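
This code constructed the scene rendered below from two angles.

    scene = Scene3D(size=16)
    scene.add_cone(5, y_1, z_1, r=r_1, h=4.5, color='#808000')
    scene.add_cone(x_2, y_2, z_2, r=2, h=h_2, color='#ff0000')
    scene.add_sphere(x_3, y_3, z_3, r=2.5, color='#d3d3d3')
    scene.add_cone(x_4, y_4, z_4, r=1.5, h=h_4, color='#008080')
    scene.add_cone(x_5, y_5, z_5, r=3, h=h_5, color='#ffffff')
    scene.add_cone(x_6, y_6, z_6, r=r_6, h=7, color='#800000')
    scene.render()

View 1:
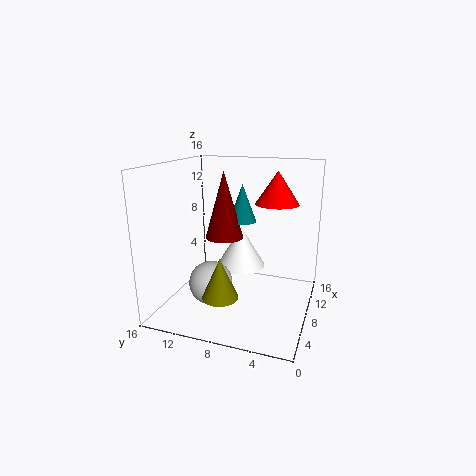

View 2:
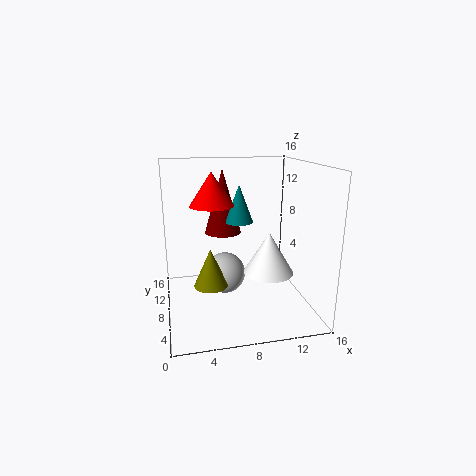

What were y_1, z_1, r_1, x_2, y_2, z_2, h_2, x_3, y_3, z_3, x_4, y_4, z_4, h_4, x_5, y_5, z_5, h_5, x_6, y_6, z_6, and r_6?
y_1 = 9, z_1 = 2, r_1 = 2, x_2 = 4.5, y_2 = 3, z_2 = 13, h_2 = 3, x_3 = 7, y_3 = 11, z_3 = 2.5, x_4 = 8, y_4 = 7.5, z_4 = 10, h_4 = 4, x_5 = 12, y_5 = 9, z_5 = 3, h_5 = 5, x_6 = 6.5, y_6 = 9, z_6 = 8.5, r_6 = 2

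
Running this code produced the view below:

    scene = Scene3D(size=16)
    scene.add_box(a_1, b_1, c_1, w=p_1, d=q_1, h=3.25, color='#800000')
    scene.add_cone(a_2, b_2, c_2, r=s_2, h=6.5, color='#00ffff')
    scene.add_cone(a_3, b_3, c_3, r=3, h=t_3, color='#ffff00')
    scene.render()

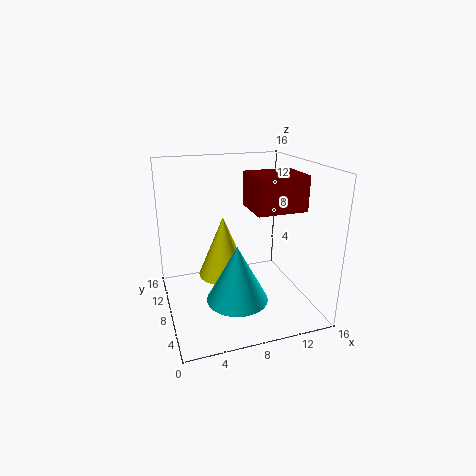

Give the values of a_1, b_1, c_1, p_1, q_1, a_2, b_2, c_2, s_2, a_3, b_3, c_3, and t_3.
a_1 = 7.5, b_1 = 1, c_1 = 12.75, p_1 = 4.75, q_1 = 4, a_2 = 7.5, b_2 = 6.75, c_2 = 1, s_2 = 3.5, a_3 = 7, b_3 = 10.5, c_3 = 2.5, t_3 = 7.25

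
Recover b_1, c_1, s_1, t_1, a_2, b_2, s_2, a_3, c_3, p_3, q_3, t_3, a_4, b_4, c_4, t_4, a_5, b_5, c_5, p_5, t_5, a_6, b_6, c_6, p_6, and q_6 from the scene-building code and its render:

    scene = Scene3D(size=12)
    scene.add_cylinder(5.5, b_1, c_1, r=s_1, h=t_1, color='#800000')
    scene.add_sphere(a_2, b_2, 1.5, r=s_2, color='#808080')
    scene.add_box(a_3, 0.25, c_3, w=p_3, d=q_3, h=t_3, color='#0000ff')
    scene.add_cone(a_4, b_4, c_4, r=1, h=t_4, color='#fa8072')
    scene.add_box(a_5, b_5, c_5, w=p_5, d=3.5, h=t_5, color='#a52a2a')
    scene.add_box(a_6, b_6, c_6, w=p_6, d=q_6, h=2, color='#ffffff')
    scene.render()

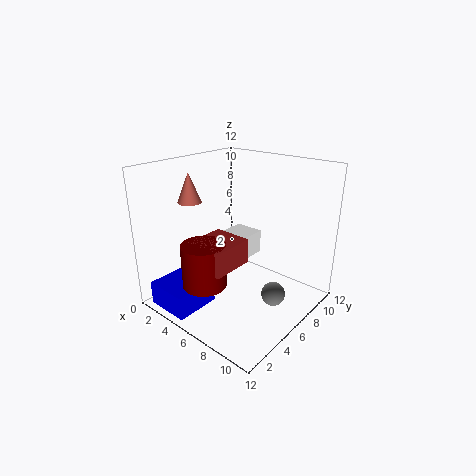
b_1 = 2.5, c_1 = 3, s_1 = 1.75, t_1 = 3.5, a_2 = 9.25, b_2 = 6.75, s_2 = 1, a_3 = 1.25, c_3 = 0.5, p_3 = 3.75, q_3 = 3.75, t_3 = 2, a_4 = 2.25, b_4 = 4.25, c_4 = 8.75, t_4 = 2.5, a_5 = 4.25, b_5 = 2, c_5 = 4.5, p_5 = 3.25, t_5 = 2, a_6 = 4, b_6 = 5.25, c_6 = 4, p_6 = 2.5, q_6 = 3.25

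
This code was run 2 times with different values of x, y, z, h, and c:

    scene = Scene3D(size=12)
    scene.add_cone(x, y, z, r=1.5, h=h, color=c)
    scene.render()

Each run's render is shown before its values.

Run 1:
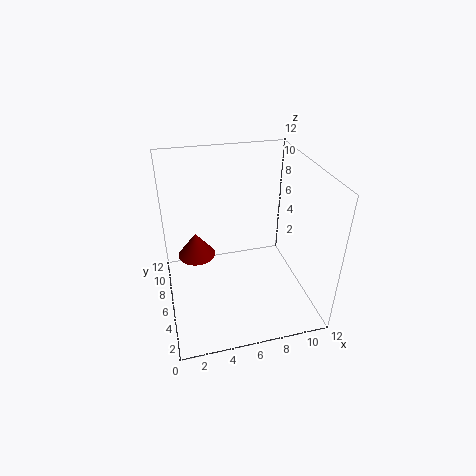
x = 2.5
y = 6
z = 5
h = 2
c = 'maroon'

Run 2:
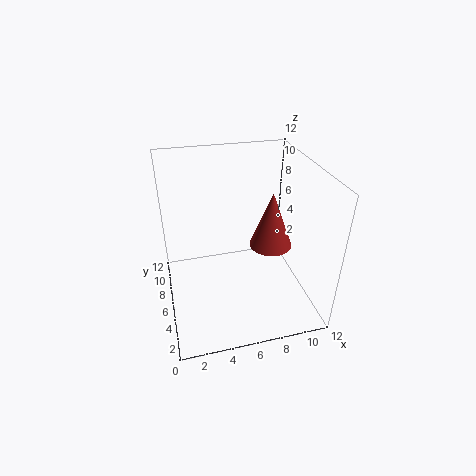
x = 7.5
y = 2.5
z = 7.5
h = 4
c = 'brown'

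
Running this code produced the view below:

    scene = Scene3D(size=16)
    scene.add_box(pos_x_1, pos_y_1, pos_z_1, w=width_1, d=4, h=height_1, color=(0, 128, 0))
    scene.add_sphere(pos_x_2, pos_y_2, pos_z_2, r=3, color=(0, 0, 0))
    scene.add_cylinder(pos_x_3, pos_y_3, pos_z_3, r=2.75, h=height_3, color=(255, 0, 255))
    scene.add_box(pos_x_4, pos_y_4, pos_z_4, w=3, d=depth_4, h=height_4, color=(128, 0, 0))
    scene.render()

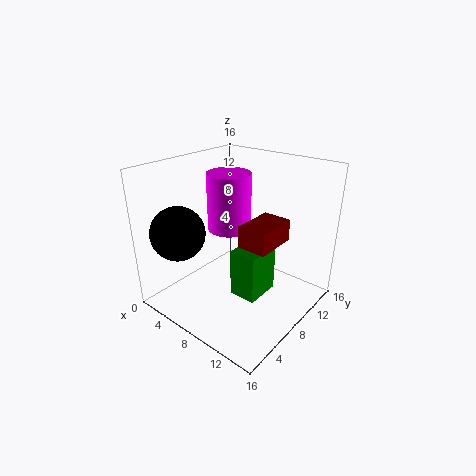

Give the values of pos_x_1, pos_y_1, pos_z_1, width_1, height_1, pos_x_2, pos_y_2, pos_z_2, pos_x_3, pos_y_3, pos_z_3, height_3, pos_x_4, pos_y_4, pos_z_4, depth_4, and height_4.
pos_x_1 = 9; pos_y_1 = 5.5; pos_z_1 = 2.5; width_1 = 3; height_1 = 5.25; pos_x_2 = 3.25; pos_y_2 = 3.5; pos_z_2 = 8.75; pos_x_3 = 3.5; pos_y_3 = 11.75; pos_z_3 = 6.5; height_3 = 7.25; pos_x_4 = 10.5; pos_y_4 = 5; pos_z_4 = 9; depth_4 = 4.5; height_4 = 2.25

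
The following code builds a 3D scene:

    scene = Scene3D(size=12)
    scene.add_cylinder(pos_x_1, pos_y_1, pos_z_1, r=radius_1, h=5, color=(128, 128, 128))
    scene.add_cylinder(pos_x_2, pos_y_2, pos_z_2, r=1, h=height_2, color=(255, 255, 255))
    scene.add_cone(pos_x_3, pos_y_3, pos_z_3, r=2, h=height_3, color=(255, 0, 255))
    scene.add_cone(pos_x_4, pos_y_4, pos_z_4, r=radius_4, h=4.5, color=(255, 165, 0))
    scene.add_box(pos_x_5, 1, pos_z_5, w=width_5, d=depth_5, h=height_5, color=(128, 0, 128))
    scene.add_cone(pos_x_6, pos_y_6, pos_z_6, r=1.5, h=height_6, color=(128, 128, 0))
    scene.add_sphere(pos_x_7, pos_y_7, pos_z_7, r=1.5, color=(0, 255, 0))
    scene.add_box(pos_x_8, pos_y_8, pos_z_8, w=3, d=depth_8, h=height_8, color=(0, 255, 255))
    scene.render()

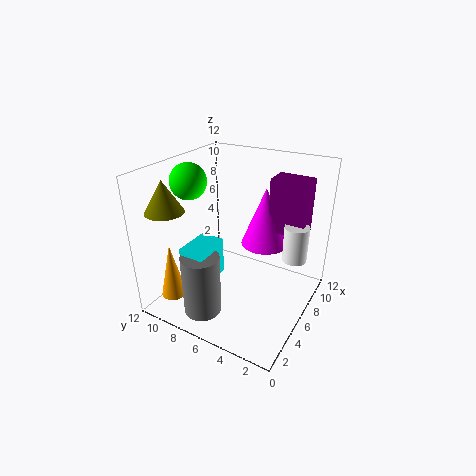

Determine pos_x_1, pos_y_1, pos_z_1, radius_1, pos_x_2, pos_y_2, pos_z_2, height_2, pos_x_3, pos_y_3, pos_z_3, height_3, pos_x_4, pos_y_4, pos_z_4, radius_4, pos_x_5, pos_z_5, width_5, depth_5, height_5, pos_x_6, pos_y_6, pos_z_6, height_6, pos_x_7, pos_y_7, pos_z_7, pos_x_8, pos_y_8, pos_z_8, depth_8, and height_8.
pos_x_1 = 2; pos_y_1 = 7; pos_z_1 = 1; radius_1 = 1.5; pos_x_2 = 7.5; pos_y_2 = 1.5; pos_z_2 = 4.5; height_2 = 3; pos_x_3 = 8; pos_y_3 = 4.5; pos_z_3 = 5; height_3 = 5; pos_x_4 = 1.5; pos_y_4 = 9.5; pos_z_4 = 2; radius_4 = 1; pos_x_5 = 7.5; pos_z_5 = 6.5; width_5 = 2; depth_5 = 3; height_5 = 4.5; pos_x_6 = 2; pos_y_6 = 10; pos_z_6 = 9; height_6 = 2.5; pos_x_7 = 5; pos_y_7 = 10; pos_z_7 = 10.5; pos_x_8 = 1.5; pos_y_8 = 6.5; pos_z_8 = 3.5; depth_8 = 2; height_8 = 3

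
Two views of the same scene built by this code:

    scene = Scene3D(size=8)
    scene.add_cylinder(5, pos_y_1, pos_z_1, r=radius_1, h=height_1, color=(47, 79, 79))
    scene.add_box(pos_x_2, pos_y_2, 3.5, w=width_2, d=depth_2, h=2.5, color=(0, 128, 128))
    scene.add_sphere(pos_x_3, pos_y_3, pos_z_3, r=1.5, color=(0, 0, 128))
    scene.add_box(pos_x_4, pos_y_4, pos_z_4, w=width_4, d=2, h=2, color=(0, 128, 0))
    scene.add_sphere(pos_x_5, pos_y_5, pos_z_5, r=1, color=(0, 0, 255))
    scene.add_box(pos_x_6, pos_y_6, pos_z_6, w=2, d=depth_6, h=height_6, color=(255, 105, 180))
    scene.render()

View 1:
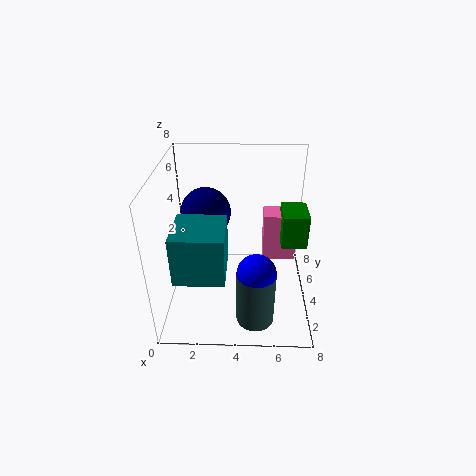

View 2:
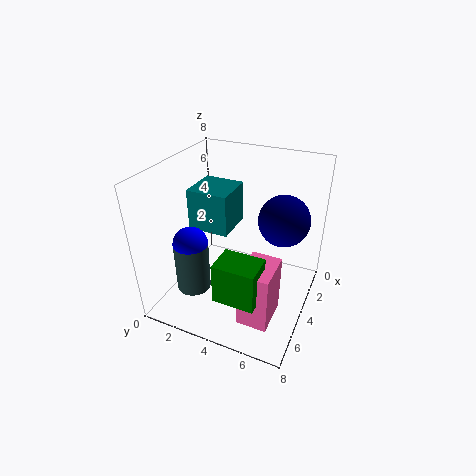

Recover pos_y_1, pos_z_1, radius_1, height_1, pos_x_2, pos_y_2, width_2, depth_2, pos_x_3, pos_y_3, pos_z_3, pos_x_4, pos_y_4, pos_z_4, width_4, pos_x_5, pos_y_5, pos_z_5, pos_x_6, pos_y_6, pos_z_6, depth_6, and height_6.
pos_y_1 = 1.5, pos_z_1 = 0.5, radius_1 = 1, height_1 = 3, pos_x_2 = 1, pos_y_2 = 0.5, width_2 = 2.5, depth_2 = 2.5, pos_x_3 = 2, pos_y_3 = 6, pos_z_3 = 4.5, pos_x_4 = 6.5, pos_y_4 = 4.5, pos_z_4 = 3, width_4 = 1.5, pos_x_5 = 5, pos_y_5 = 1.5, pos_z_5 = 3.5, pos_x_6 = 5.5, pos_y_6 = 5.5, pos_z_6 = 1.5, depth_6 = 1.5, height_6 = 3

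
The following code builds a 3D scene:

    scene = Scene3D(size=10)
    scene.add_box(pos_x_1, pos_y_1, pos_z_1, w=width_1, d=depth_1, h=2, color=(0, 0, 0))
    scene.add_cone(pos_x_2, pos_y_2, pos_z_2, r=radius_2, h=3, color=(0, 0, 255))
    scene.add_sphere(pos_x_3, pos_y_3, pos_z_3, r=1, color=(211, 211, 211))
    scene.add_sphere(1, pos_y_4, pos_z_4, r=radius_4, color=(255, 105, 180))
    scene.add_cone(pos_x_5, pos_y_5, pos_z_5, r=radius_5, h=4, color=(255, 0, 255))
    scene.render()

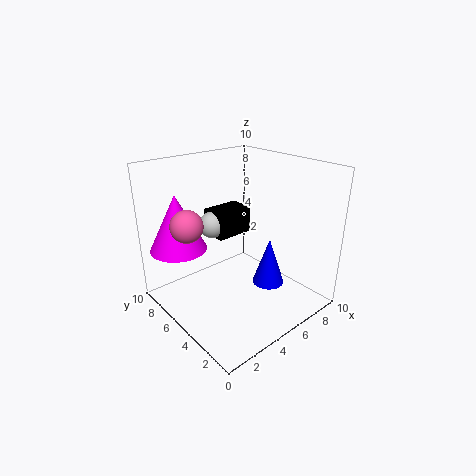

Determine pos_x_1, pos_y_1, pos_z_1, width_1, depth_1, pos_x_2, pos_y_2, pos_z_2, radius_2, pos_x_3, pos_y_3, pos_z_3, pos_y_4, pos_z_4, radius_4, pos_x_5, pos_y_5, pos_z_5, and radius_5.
pos_x_1 = 5, pos_y_1 = 7, pos_z_1 = 4, width_1 = 3, depth_1 = 2, pos_x_2 = 5, pos_y_2 = 2, pos_z_2 = 3, radius_2 = 1, pos_x_3 = 5, pos_y_3 = 8, pos_z_3 = 5, pos_y_4 = 5, pos_z_4 = 7, radius_4 = 1, pos_x_5 = 2, pos_y_5 = 8, pos_z_5 = 4, radius_5 = 2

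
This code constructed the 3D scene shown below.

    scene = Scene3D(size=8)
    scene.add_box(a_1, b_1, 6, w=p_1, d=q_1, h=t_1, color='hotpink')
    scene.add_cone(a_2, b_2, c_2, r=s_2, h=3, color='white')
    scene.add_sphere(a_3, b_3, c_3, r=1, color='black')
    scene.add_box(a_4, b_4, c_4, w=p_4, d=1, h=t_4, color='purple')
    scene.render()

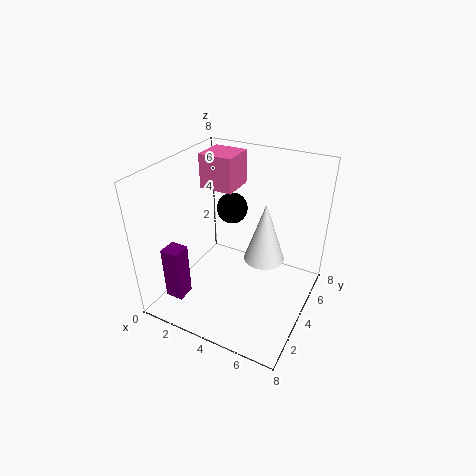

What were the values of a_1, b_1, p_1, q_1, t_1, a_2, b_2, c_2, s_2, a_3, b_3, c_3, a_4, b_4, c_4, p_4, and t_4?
a_1 = 1; b_1 = 5; p_1 = 2; q_1 = 2; t_1 = 2; a_2 = 6; b_2 = 3; c_2 = 4; s_2 = 1; a_3 = 2; b_3 = 7; c_3 = 4; a_4 = 1; b_4 = 1; c_4 = 1; p_4 = 1; t_4 = 3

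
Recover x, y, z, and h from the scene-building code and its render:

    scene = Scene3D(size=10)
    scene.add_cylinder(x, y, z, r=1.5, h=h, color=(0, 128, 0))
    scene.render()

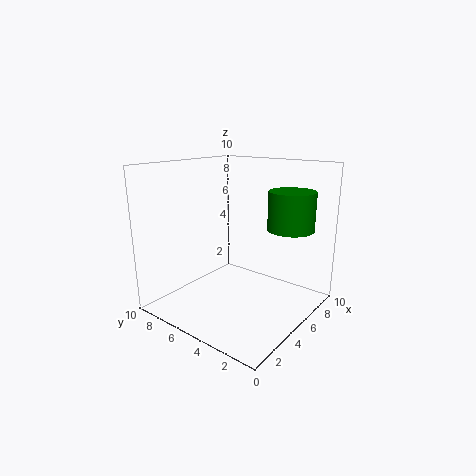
x = 6; y = 1.5; z = 6; h = 2.5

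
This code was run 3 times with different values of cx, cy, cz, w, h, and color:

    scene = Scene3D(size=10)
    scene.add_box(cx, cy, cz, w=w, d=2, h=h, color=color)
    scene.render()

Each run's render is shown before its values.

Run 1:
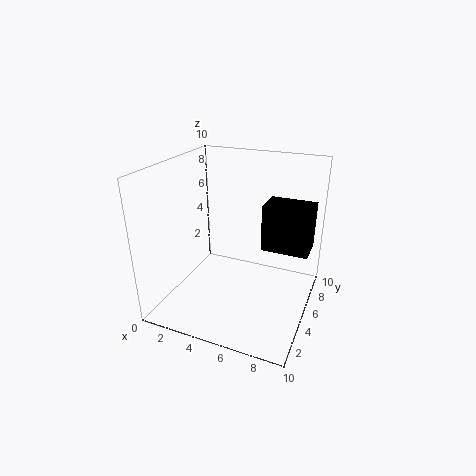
cx = 7, cy = 4, cz = 5, w = 3, h = 3, color = 'black'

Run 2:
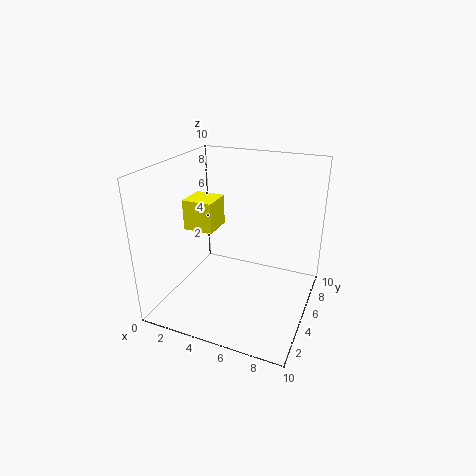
cx = 2, cy = 3, cz = 6, w = 2, h = 2, color = 'yellow'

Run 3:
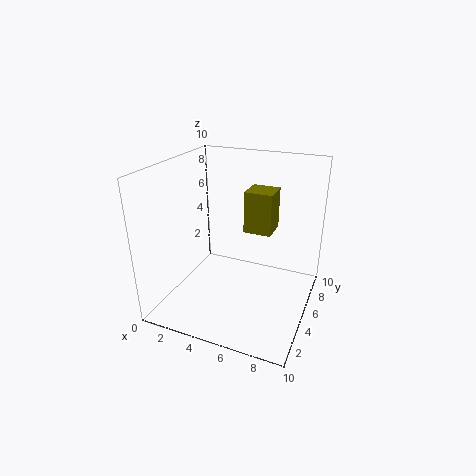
cx = 5, cy = 6, cz = 5, w = 2, h = 3, color = 'olive'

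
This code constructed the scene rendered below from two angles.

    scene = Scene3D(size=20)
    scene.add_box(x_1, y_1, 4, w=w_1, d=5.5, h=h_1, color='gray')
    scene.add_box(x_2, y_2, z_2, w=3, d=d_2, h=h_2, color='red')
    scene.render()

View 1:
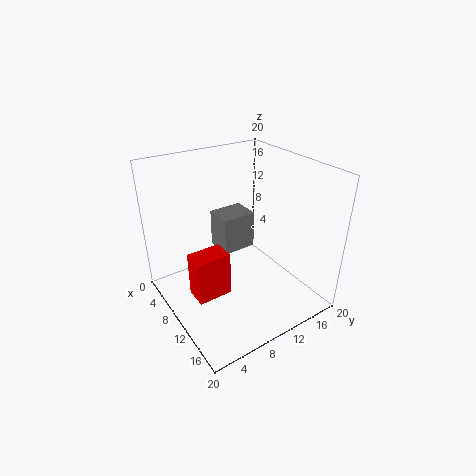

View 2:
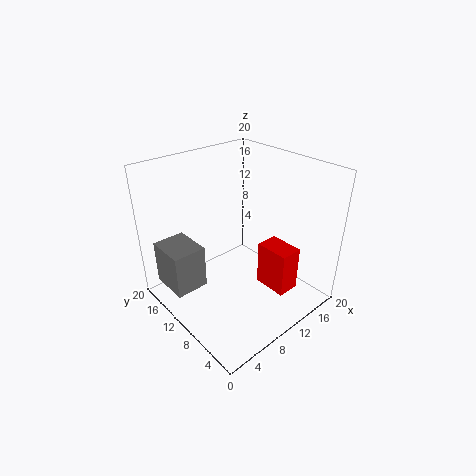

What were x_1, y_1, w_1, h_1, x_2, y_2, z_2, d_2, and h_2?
x_1 = 0.5, y_1 = 11, w_1 = 4.5, h_1 = 6, x_2 = 10.5, y_2 = 2, z_2 = 4.5, d_2 = 4.5, h_2 = 6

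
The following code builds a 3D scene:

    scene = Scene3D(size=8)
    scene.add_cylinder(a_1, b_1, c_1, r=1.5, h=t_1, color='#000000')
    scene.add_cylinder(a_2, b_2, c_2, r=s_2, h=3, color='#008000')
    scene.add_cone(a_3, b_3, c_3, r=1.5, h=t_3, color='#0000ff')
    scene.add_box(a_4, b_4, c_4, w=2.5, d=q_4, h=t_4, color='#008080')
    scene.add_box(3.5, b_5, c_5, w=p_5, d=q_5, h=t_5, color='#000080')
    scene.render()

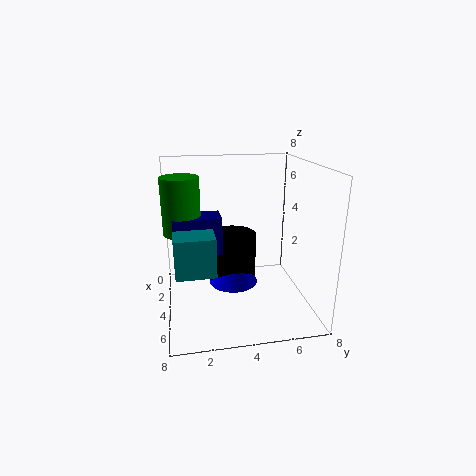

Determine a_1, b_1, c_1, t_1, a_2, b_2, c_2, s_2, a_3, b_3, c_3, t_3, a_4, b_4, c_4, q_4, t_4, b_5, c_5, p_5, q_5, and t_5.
a_1 = 2
b_1 = 4
c_1 = 0.5
t_1 = 3
a_2 = 4
b_2 = 1
c_2 = 4.5
s_2 = 1
a_3 = 2.5
b_3 = 4
c_3 = 0.5
t_3 = 3
a_4 = 4
b_4 = 0.5
c_4 = 3
q_4 = 2
t_4 = 2
b_5 = 0.5
c_5 = 3.5
p_5 = 1.5
q_5 = 2.5
t_5 = 2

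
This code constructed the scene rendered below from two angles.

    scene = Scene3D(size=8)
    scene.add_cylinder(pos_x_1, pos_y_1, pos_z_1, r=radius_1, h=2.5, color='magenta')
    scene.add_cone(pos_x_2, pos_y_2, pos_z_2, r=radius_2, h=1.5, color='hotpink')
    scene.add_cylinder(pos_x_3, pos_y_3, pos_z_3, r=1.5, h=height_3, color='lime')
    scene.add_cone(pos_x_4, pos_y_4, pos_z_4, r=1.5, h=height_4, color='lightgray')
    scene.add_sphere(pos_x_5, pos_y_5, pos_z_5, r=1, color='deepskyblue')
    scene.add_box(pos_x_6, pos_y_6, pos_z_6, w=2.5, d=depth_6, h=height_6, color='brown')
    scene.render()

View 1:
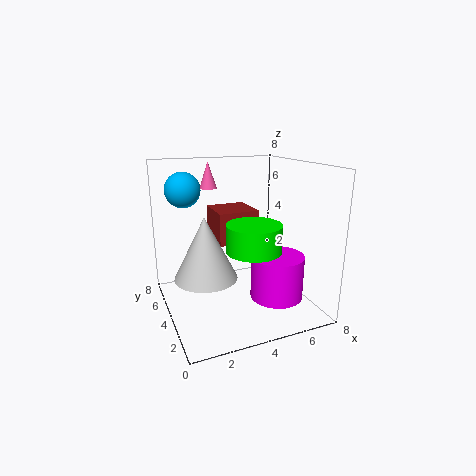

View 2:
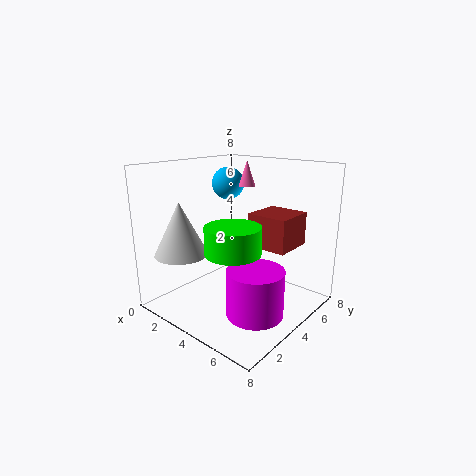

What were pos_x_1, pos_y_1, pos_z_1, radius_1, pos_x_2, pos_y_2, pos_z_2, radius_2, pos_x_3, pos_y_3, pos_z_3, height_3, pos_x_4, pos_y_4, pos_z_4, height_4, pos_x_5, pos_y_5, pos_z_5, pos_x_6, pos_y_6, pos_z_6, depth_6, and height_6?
pos_x_1 = 6, pos_y_1 = 3, pos_z_1 = 0.5, radius_1 = 1.5, pos_x_2 = 3, pos_y_2 = 6, pos_z_2 = 6.5, radius_2 = 0.5, pos_x_3 = 4.5, pos_y_3 = 3, pos_z_3 = 3.5, height_3 = 1.5, pos_x_4 = 1.5, pos_y_4 = 2, pos_z_4 = 3, height_4 = 3, pos_x_5 = 1.5, pos_y_5 = 6, pos_z_5 = 6.5, pos_x_6 = 3.5, pos_y_6 = 5.5, pos_z_6 = 3, depth_6 = 2.5, height_6 = 2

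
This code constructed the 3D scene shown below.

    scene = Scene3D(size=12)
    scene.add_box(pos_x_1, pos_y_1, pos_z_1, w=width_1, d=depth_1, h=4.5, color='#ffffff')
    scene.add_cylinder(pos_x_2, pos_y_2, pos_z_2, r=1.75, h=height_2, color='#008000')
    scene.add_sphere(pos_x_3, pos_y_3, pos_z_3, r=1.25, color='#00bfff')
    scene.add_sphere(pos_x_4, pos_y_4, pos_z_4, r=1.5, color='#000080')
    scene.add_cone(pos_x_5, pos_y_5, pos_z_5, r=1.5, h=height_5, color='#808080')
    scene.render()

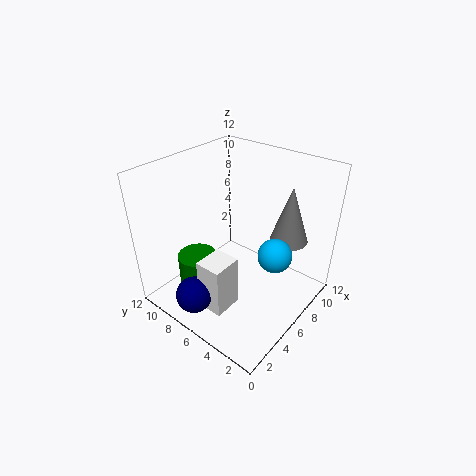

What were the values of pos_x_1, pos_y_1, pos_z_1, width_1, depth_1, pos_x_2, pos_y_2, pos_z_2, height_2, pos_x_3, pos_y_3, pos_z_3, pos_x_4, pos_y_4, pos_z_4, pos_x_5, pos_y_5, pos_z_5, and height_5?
pos_x_1 = 2.25, pos_y_1 = 5, pos_z_1 = 0.5, width_1 = 2.5, depth_1 = 2.25, pos_x_2 = 4.5, pos_y_2 = 9.5, pos_z_2 = 0.75, height_2 = 2.75, pos_x_3 = 5, pos_y_3 = 1.75, pos_z_3 = 6.75, pos_x_4 = 1.75, pos_y_4 = 7.25, pos_z_4 = 2, pos_x_5 = 7.75, pos_y_5 = 2.25, pos_z_5 = 6.5, height_5 = 4.5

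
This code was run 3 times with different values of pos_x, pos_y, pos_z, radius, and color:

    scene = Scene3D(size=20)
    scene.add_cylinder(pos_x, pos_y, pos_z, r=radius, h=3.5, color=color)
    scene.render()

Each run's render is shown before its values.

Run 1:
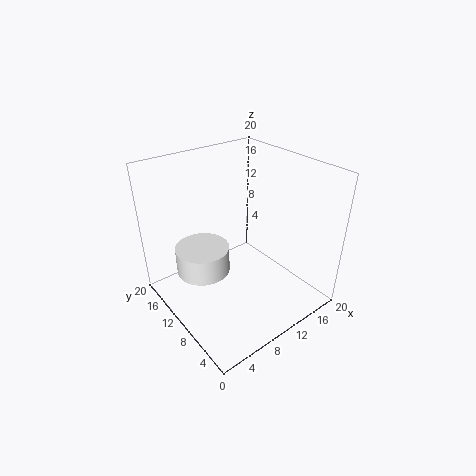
pos_x = 4.5
pos_y = 10.5
pos_z = 7
radius = 3.5
color = 'white'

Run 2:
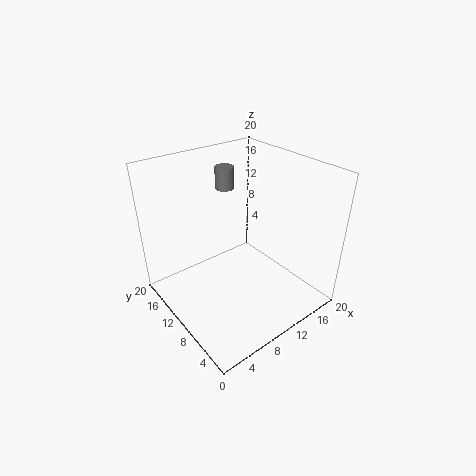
pos_x = 14
pos_y = 18.5
pos_z = 13.5
radius = 1.5
color = 'gray'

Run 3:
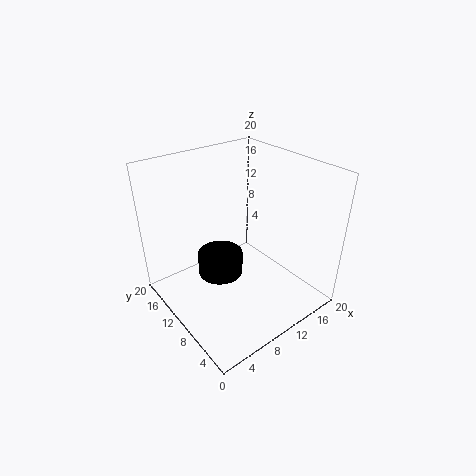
pos_x = 10
pos_y = 14.5
pos_z = 1.5
radius = 3.5
color = 'black'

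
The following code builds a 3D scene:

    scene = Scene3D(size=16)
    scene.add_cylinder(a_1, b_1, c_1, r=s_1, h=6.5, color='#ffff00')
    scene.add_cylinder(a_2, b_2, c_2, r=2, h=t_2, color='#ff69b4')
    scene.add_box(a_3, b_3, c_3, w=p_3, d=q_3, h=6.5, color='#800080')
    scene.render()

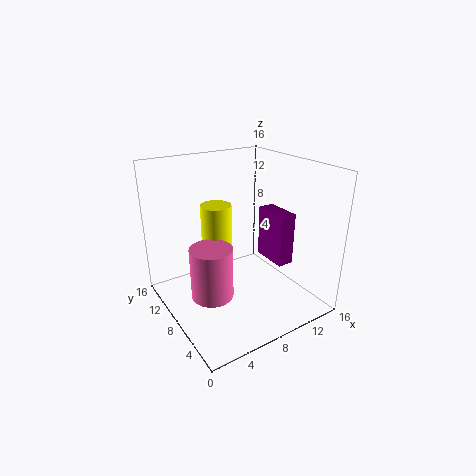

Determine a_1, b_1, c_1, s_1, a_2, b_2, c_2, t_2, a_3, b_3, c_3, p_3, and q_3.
a_1 = 4.5; b_1 = 6.5; c_1 = 6.5; s_1 = 1.5; a_2 = 2.5; b_2 = 4; c_2 = 5; t_2 = 5; a_3 = 13.5; b_3 = 7; c_3 = 3; p_3 = 2; q_3 = 4.5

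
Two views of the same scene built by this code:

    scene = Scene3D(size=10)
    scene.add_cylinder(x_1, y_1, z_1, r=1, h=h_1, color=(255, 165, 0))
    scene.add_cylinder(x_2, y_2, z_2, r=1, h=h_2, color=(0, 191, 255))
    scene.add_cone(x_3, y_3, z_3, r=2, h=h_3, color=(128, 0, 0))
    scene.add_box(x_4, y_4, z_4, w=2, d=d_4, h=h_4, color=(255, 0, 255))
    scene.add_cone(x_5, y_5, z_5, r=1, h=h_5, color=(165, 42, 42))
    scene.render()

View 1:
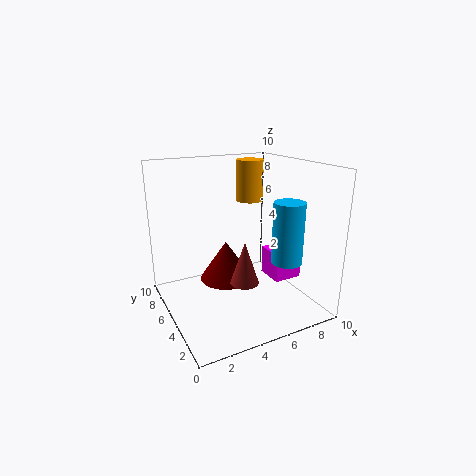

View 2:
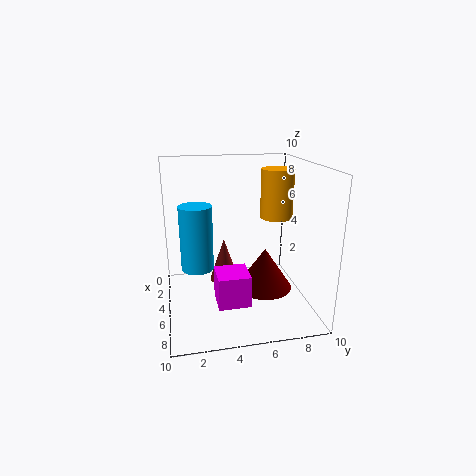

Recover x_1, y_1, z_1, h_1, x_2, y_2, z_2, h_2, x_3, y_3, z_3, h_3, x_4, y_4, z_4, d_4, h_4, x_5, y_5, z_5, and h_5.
x_1 = 7, y_1 = 7, z_1 = 7, h_1 = 3, x_2 = 7, y_2 = 2, z_2 = 4, h_2 = 4, x_3 = 5, y_3 = 7, z_3 = 1, h_3 = 3, x_4 = 7, y_4 = 3, z_4 = 2, d_4 = 2, h_4 = 2, x_5 = 5, y_5 = 4, z_5 = 2, h_5 = 3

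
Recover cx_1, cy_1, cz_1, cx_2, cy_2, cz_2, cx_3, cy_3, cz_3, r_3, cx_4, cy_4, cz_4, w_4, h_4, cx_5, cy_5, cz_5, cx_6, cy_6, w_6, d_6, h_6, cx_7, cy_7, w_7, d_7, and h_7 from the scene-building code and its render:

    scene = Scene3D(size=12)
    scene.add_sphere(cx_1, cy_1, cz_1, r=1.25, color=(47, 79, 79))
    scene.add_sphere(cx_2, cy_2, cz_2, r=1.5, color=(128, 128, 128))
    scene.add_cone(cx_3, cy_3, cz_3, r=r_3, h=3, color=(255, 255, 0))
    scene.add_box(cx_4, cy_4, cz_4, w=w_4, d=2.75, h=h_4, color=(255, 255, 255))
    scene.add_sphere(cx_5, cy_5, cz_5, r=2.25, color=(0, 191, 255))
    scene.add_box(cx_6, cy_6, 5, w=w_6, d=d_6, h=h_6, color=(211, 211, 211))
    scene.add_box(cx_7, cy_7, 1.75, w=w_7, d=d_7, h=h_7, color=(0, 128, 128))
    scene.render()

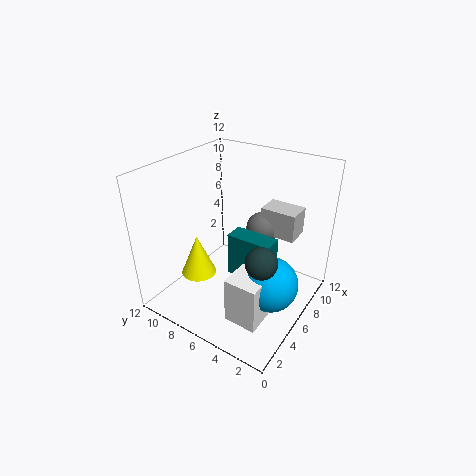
cx_1 = 4.25
cy_1 = 2.75
cz_1 = 5.75
cx_2 = 9.75
cy_2 = 5.75
cz_2 = 5.25
cx_3 = 1.5
cy_3 = 6.5
cz_3 = 5.25
r_3 = 1.25
cx_4 = 2.5
cy_4 = 2.25
cz_4 = 0.25
w_4 = 2.75
h_4 = 4
cx_5 = 5.5
cy_5 = 2.5
cz_5 = 3
cx_6 = 9.25
cy_6 = 2.5
w_6 = 2.25
d_6 = 3.25
h_6 = 2.5
cx_7 = 6.25
cy_7 = 3.25
w_7 = 1.75
d_7 = 4
h_7 = 4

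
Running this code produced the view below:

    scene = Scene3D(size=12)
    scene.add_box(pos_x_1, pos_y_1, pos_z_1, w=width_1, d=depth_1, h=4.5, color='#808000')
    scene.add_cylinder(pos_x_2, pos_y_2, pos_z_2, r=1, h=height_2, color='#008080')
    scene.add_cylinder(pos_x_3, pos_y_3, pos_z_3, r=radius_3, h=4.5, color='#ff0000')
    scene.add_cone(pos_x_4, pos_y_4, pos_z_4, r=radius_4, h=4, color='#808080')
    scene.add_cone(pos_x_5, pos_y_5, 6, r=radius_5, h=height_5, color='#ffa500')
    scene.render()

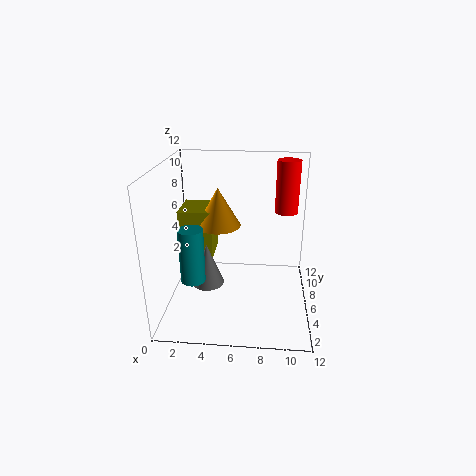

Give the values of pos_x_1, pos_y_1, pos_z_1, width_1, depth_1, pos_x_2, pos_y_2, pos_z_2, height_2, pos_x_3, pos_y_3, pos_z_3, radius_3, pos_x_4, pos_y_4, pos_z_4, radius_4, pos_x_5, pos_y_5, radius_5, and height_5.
pos_x_1 = 0.5
pos_y_1 = 7.5
pos_z_1 = 3
width_1 = 3
depth_1 = 3.5
pos_x_2 = 2.5
pos_y_2 = 4
pos_z_2 = 3
height_2 = 4.5
pos_x_3 = 10
pos_y_3 = 8.5
pos_z_3 = 7.5
radius_3 = 1
pos_x_4 = 3
pos_y_4 = 7.5
pos_z_4 = 0.5
radius_4 = 1.5
pos_x_5 = 4
pos_y_5 = 8.5
radius_5 = 2
height_5 = 3.5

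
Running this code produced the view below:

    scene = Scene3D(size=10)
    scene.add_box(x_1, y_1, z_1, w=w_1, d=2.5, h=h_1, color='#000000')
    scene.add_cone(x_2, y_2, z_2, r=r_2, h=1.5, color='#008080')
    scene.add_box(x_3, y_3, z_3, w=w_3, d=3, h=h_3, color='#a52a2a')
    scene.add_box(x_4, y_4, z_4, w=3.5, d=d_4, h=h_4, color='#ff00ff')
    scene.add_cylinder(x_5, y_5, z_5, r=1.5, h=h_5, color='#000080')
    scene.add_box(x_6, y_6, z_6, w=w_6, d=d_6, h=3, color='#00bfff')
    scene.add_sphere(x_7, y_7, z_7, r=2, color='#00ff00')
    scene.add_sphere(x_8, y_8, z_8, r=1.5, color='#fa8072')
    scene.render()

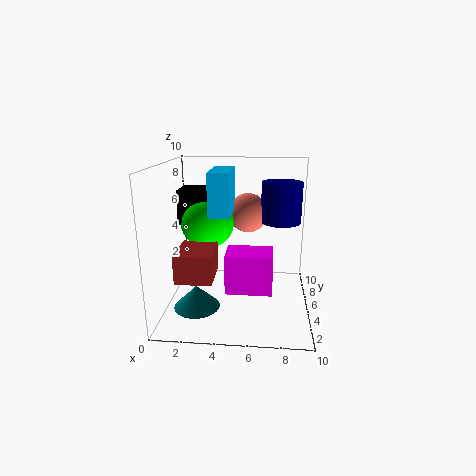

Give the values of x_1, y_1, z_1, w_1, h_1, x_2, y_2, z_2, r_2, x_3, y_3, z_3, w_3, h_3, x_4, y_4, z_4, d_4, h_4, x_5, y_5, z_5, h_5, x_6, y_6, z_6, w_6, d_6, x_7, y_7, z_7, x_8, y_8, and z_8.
x_1 = 0.5, y_1 = 6, z_1 = 5.5, w_1 = 3, h_1 = 2.5, x_2 = 2.5, y_2 = 2.5, z_2 = 1, r_2 = 1.5, x_3 = 1, y_3 = 2.5, z_3 = 2.5, w_3 = 2.5, h_3 = 2, x_4 = 4, y_4 = 5, z_4 = 0.5, d_4 = 2.5, h_4 = 3, x_5 = 8, y_5 = 7.5, z_5 = 5.5, h_5 = 3, x_6 = 3, y_6 = 4.5, z_6 = 6.5, w_6 = 1.5, d_6 = 3.5, x_7 = 2.5, y_7 = 7, z_7 = 5.5, x_8 = 5.5, y_8 = 8, z_8 = 6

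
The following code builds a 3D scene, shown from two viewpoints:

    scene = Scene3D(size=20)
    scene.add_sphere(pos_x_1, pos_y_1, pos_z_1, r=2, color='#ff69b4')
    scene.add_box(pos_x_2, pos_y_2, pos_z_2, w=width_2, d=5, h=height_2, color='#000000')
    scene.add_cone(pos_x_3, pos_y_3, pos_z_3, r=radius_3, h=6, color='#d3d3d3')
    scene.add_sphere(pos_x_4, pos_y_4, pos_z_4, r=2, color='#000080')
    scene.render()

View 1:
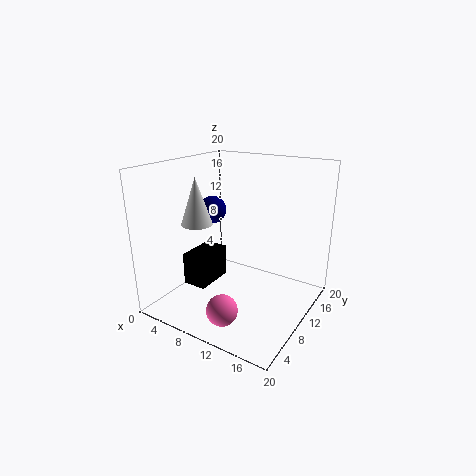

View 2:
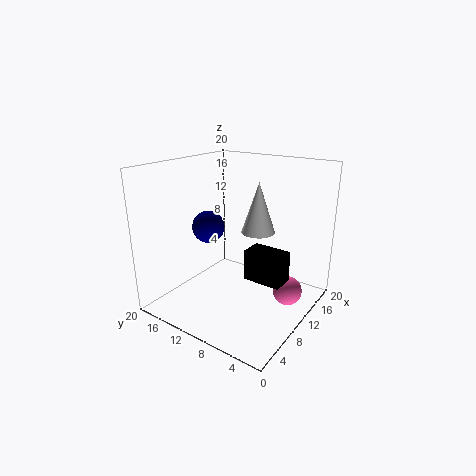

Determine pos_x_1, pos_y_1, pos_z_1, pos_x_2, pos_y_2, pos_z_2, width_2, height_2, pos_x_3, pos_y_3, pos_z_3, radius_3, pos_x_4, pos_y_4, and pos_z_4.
pos_x_1 = 12, pos_y_1 = 3, pos_z_1 = 3, pos_x_2 = 7, pos_y_2 = 2, pos_z_2 = 6, width_2 = 3, height_2 = 4, pos_x_3 = 7, pos_y_3 = 5, pos_z_3 = 13, radius_3 = 2, pos_x_4 = 5, pos_y_4 = 11, pos_z_4 = 13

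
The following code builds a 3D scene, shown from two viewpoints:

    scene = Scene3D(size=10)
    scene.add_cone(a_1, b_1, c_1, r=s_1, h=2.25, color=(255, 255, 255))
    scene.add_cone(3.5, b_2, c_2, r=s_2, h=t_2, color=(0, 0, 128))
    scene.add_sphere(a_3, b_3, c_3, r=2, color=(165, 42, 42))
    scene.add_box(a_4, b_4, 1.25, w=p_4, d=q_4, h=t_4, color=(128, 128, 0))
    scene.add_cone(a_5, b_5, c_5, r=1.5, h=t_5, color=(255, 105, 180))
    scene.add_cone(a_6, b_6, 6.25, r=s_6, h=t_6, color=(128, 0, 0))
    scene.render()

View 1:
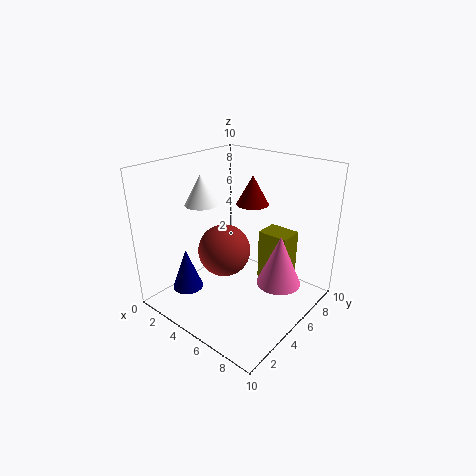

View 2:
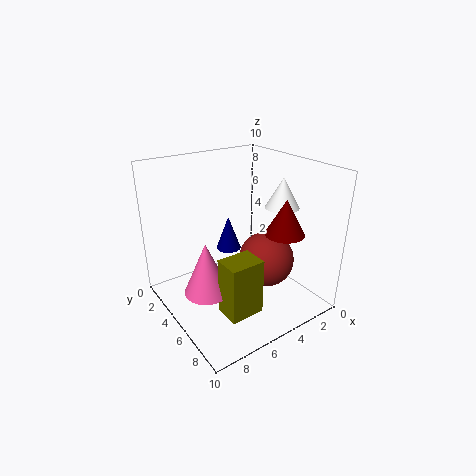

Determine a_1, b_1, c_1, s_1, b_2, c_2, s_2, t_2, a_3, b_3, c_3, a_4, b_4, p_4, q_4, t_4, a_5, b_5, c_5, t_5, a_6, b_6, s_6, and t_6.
a_1 = 1.25; b_1 = 5.25; c_1 = 6.5; s_1 = 1.25; b_2 = 1.5; c_2 = 2.25; s_2 = 1; t_2 = 2.75; a_3 = 3; b_3 = 5.75; c_3 = 3; a_4 = 5.5; b_4 = 6.75; p_4 = 2.25; q_4 = 1.75; t_4 = 3.75; a_5 = 8; b_5 = 5.75; c_5 = 2.25; t_5 = 3.5; a_6 = 3.75; b_6 = 8.25; s_6 = 1.25; t_6 = 2.25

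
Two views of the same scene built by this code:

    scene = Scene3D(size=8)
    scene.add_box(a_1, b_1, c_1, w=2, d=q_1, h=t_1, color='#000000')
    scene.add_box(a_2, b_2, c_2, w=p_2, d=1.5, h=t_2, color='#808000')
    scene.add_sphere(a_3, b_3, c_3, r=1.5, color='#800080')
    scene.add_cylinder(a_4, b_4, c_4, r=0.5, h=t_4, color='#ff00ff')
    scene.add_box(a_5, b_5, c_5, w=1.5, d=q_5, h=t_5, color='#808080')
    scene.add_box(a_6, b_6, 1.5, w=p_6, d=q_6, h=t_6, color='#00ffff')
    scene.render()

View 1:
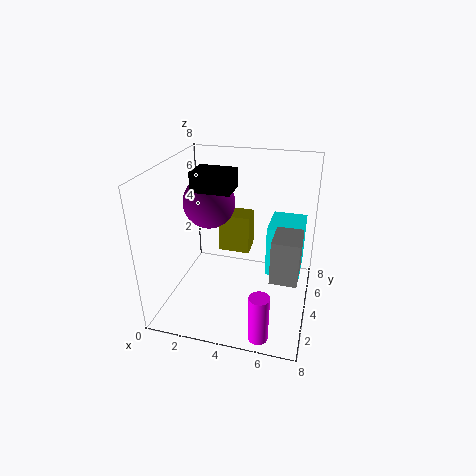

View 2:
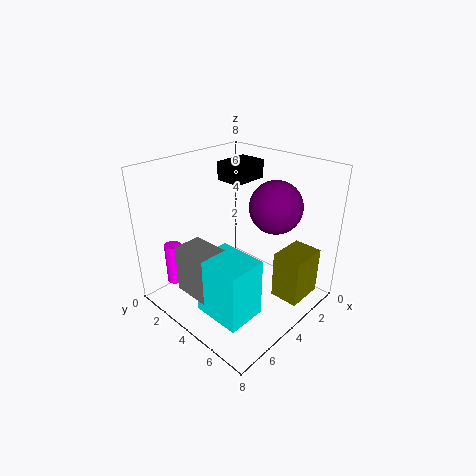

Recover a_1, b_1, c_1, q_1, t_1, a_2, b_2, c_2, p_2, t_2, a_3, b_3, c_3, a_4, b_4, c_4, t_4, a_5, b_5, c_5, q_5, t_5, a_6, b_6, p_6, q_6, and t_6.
a_1 = 2, b_1 = 2.5, c_1 = 7, q_1 = 1.5, t_1 = 1, a_2 = 2, b_2 = 6.5, c_2 = 1.5, p_2 = 2, t_2 = 2.5, a_3 = 2, b_3 = 5, c_3 = 5.5, a_4 = 6, b_4 = 0.5, c_4 = 0.5, t_4 = 2.5, a_5 = 6, b_5 = 3, c_5 = 2, q_5 = 2, t_5 = 2.5, a_6 = 5.5, b_6 = 4.5, p_6 = 2, q_6 = 2.5, t_6 = 3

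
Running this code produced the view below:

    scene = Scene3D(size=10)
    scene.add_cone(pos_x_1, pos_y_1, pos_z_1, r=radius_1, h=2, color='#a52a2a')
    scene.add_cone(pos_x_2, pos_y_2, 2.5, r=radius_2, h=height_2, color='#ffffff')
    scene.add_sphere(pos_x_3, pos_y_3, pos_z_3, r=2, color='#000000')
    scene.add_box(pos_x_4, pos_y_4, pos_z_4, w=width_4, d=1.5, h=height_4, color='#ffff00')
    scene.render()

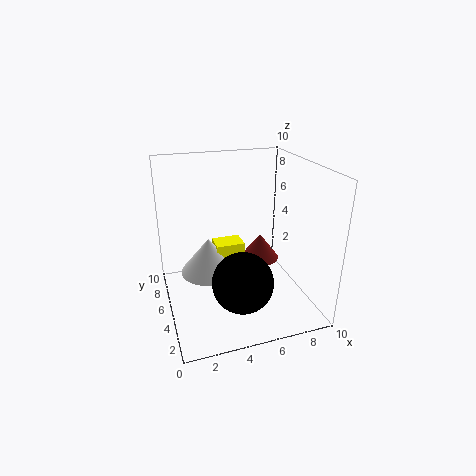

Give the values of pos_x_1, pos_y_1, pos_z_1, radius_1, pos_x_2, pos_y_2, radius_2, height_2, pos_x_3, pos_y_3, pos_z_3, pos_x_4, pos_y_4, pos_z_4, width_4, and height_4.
pos_x_1 = 7.5
pos_y_1 = 7
pos_z_1 = 2
radius_1 = 1.5
pos_x_2 = 3
pos_y_2 = 5.5
radius_2 = 2
height_2 = 2.5
pos_x_3 = 4.5
pos_y_3 = 2.5
pos_z_3 = 3
pos_x_4 = 3.5
pos_y_4 = 5
pos_z_4 = 2.5
width_4 = 2
height_4 = 2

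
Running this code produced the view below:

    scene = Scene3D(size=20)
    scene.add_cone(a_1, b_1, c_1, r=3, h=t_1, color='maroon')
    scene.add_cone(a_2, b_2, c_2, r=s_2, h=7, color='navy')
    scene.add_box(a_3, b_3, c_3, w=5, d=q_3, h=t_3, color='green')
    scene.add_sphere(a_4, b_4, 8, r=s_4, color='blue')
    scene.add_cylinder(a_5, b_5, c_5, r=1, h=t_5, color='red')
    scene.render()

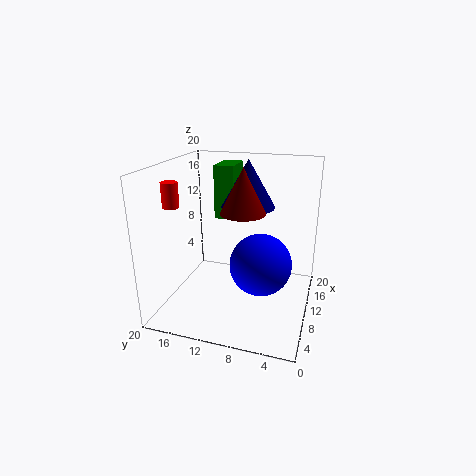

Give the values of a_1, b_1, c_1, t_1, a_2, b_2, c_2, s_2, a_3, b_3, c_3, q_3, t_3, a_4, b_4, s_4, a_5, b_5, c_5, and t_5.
a_1 = 9; b_1 = 9; c_1 = 14; t_1 = 6; a_2 = 15; b_2 = 10; c_2 = 13; s_2 = 4; a_3 = 14; b_3 = 12; c_3 = 11; q_3 = 3; t_3 = 8; a_4 = 7; b_4 = 6; s_4 = 4; a_5 = 3; b_5 = 16; c_5 = 16; t_5 = 3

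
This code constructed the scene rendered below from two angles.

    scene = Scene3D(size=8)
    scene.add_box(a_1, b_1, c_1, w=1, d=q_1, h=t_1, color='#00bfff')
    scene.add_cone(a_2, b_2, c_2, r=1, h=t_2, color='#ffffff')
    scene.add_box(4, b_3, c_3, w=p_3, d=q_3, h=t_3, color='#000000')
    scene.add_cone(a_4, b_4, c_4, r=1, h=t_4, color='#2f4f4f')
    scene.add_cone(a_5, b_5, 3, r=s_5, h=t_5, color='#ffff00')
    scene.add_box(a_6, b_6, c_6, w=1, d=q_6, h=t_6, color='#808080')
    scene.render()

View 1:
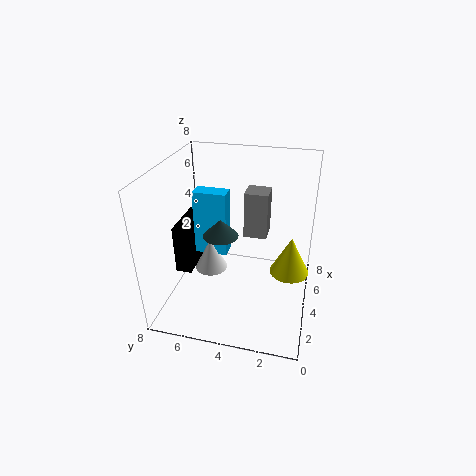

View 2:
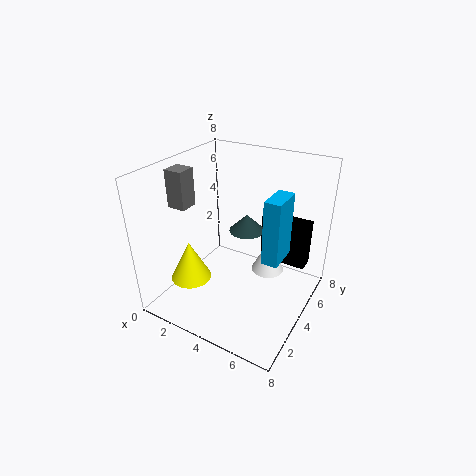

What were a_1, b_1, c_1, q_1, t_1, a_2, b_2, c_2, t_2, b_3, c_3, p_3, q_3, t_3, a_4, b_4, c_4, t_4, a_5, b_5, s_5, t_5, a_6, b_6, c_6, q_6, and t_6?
a_1 = 5
b_1 = 5
c_1 = 2
q_1 = 2
t_1 = 4
a_2 = 5
b_2 = 6
c_2 = 1
t_2 = 2
b_3 = 7
c_3 = 1
p_3 = 3
q_3 = 1
t_3 = 3
a_4 = 4
b_4 = 5
c_4 = 4
t_4 = 1
a_5 = 3
b_5 = 1
s_5 = 1
t_5 = 2
a_6 = 1
b_6 = 2
c_6 = 6
q_6 = 1
t_6 = 2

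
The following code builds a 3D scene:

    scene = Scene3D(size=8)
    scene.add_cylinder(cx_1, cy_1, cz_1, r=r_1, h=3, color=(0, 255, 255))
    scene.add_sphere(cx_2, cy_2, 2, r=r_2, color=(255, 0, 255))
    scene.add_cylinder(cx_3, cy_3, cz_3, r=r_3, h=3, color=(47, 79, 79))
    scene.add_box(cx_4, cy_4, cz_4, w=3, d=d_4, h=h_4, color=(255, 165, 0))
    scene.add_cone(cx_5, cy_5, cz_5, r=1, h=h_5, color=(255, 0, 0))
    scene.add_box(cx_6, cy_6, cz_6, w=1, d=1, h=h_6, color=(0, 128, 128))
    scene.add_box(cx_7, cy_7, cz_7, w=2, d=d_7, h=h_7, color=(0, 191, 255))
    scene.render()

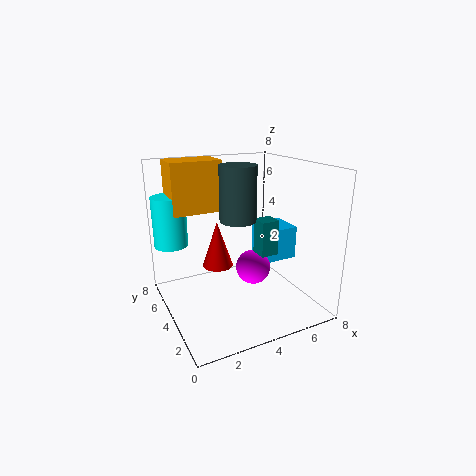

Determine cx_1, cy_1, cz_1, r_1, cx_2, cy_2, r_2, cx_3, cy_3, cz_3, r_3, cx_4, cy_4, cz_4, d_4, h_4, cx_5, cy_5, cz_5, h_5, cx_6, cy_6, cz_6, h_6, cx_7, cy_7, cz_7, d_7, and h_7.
cx_1 = 1; cy_1 = 7; cz_1 = 3; r_1 = 1; cx_2 = 5; cy_2 = 4; r_2 = 1; cx_3 = 4; cy_3 = 4; cz_3 = 5; r_3 = 1; cx_4 = 1; cy_4 = 6; cz_4 = 5; d_4 = 2; h_4 = 3; cx_5 = 4; cy_5 = 7; cz_5 = 1; h_5 = 3; cx_6 = 5; cy_6 = 3; cz_6 = 3; h_6 = 2; cx_7 = 6; cy_7 = 4; cz_7 = 2; d_7 = 2; h_7 = 2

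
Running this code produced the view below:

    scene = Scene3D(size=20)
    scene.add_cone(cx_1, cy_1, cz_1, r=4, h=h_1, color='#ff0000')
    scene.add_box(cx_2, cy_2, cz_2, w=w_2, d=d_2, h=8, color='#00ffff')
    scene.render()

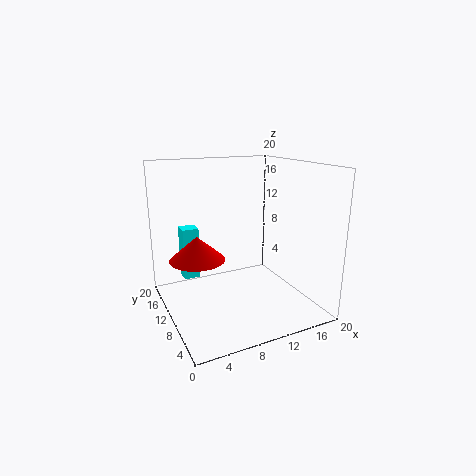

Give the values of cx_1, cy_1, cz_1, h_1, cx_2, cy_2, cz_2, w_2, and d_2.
cx_1 = 5, cy_1 = 13, cz_1 = 6.5, h_1 = 3.5, cx_2 = 4, cy_2 = 16.5, cz_2 = 2, w_2 = 2.5, d_2 = 2.5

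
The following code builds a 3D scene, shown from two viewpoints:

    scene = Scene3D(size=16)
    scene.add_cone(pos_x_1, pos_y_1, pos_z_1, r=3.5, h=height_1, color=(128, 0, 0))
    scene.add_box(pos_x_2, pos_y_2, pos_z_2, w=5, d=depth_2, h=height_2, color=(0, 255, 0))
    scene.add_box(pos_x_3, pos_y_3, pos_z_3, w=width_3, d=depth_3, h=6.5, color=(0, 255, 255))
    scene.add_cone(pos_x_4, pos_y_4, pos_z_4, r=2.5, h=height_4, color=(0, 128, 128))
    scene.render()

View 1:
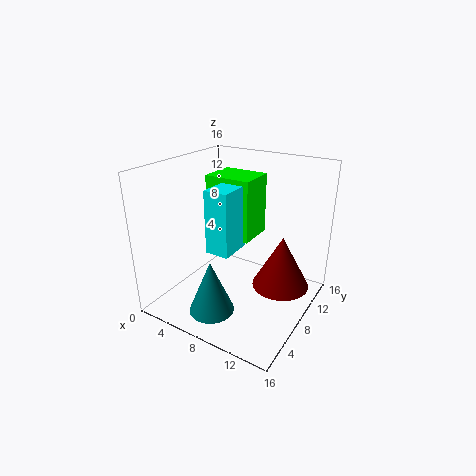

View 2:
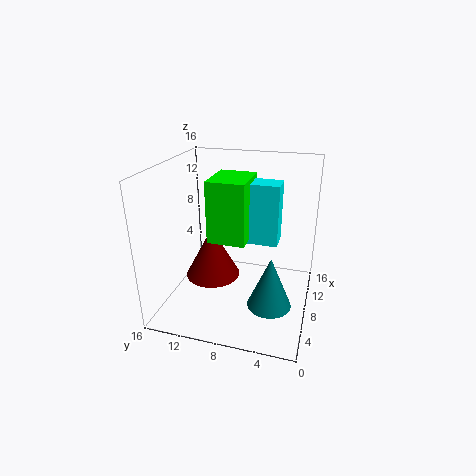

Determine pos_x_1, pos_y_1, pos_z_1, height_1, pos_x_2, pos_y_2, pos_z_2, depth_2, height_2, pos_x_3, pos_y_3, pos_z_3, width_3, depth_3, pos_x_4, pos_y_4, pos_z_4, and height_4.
pos_x_1 = 11.5
pos_y_1 = 12.5
pos_z_1 = 0.5
height_1 = 6.5
pos_x_2 = 5
pos_y_2 = 6.5
pos_z_2 = 8.5
depth_2 = 4
height_2 = 6.5
pos_x_3 = 7
pos_y_3 = 3.5
pos_z_3 = 8
width_3 = 2.5
depth_3 = 3.5
pos_x_4 = 7
pos_y_4 = 4
pos_z_4 = 0.5
height_4 = 6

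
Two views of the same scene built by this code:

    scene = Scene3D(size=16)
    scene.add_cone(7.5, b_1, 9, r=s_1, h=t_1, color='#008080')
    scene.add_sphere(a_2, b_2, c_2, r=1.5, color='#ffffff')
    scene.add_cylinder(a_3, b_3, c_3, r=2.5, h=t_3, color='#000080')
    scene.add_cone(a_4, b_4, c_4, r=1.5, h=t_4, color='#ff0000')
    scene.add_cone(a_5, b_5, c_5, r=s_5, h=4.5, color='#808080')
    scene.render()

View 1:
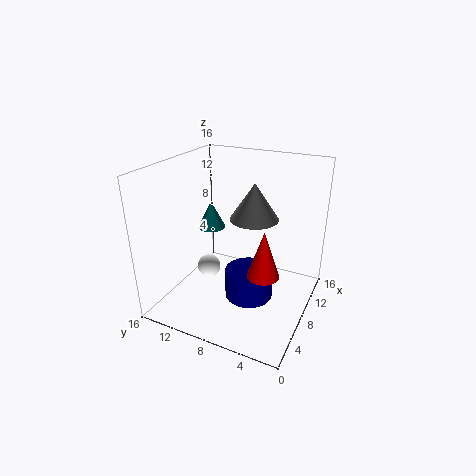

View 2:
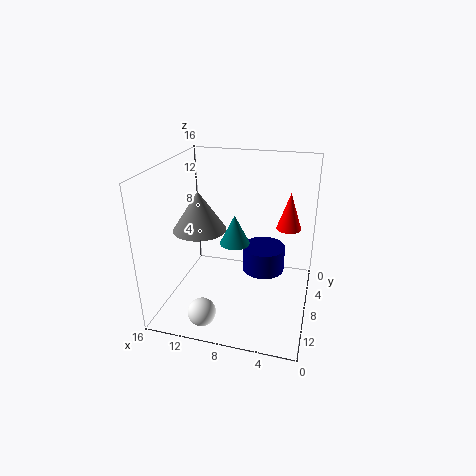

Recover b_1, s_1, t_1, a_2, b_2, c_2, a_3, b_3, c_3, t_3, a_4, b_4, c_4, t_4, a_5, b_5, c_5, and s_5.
b_1 = 11
s_1 = 1.5
t_1 = 3
a_2 = 10.5
b_2 = 13.5
c_2 = 1.5
a_3 = 5.5
b_3 = 5.5
c_3 = 3
t_3 = 3
a_4 = 3
b_4 = 3
c_4 = 7.5
t_4 = 4.5
a_5 = 12.5
b_5 = 8
c_5 = 8.5
s_5 = 3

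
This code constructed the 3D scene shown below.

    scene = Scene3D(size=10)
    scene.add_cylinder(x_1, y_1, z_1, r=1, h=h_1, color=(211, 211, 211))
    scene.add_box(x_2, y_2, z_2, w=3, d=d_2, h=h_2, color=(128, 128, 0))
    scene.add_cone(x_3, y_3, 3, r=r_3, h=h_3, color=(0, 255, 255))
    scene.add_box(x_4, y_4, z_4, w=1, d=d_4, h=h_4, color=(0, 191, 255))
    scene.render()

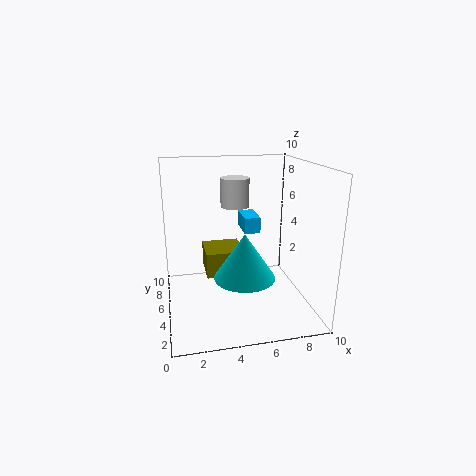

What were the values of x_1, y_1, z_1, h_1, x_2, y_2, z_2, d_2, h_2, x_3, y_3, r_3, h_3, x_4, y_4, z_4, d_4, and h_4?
x_1 = 5, y_1 = 6, z_1 = 7, h_1 = 2, x_2 = 3, y_2 = 7, z_2 = 1, d_2 = 3, h_2 = 2, x_3 = 5, y_3 = 3, r_3 = 2, h_3 = 3, x_4 = 5, y_4 = 3, z_4 = 6, d_4 = 2, h_4 = 1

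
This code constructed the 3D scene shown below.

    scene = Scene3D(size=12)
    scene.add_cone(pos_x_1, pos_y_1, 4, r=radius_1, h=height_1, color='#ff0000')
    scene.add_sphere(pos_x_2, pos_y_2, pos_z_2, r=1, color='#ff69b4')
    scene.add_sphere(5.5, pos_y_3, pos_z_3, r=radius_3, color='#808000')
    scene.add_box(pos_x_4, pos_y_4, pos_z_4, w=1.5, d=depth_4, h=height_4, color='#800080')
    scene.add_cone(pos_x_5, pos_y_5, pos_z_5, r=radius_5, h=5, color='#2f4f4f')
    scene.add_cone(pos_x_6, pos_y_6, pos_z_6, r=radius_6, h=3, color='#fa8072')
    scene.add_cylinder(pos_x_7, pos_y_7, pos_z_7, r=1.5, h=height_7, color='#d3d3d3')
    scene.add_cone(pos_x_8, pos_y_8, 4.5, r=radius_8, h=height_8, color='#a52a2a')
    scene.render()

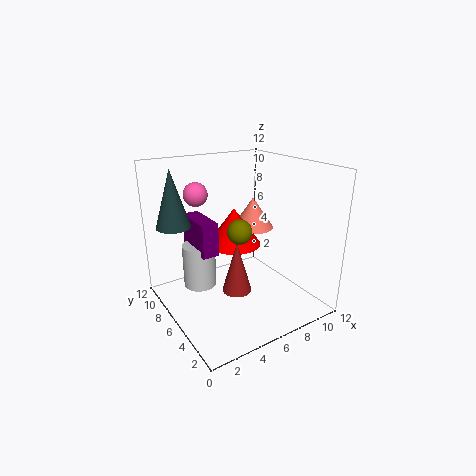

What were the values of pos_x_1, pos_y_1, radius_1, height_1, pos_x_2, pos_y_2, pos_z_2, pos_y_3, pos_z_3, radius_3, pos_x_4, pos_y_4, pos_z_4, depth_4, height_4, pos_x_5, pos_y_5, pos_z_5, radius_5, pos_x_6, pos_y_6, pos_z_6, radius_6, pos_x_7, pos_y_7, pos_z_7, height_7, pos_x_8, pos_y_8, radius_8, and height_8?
pos_x_1 = 7.5, pos_y_1 = 9, radius_1 = 2.5, height_1 = 3.5, pos_x_2 = 3.5, pos_y_2 = 8.5, pos_z_2 = 9.5, pos_y_3 = 5, pos_z_3 = 7, radius_3 = 1, pos_x_4 = 3.5, pos_y_4 = 7.5, pos_z_4 = 4, depth_4 = 4, height_4 = 3, pos_x_5 = 2, pos_y_5 = 10, pos_z_5 = 6.5, radius_5 = 1.5, pos_x_6 = 10, pos_y_6 = 9.5, pos_z_6 = 5, radius_6 = 2, pos_x_7 = 4, pos_y_7 = 9.5, pos_z_7 = 0.5, height_7 = 4, pos_x_8 = 3, pos_y_8 = 1.5, radius_8 = 1, height_8 = 3.5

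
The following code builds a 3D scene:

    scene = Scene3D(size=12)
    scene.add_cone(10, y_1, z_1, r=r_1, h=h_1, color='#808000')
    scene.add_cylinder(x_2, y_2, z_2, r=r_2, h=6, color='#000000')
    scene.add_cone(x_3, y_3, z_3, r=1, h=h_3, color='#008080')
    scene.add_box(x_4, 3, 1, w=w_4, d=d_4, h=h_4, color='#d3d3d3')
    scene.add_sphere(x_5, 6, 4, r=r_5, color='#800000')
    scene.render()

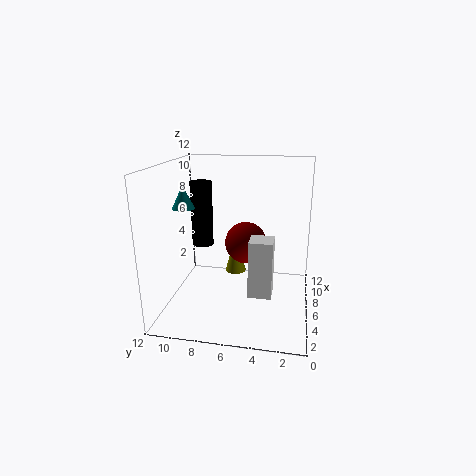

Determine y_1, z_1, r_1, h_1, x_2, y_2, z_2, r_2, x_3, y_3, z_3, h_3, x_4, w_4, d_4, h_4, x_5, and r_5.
y_1 = 7, z_1 = 1, r_1 = 1, h_1 = 4, x_2 = 9, y_2 = 10, z_2 = 4, r_2 = 1, x_3 = 7, y_3 = 11, z_3 = 8, h_3 = 2, x_4 = 5, w_4 = 2, d_4 = 2, h_4 = 5, x_5 = 10, r_5 = 2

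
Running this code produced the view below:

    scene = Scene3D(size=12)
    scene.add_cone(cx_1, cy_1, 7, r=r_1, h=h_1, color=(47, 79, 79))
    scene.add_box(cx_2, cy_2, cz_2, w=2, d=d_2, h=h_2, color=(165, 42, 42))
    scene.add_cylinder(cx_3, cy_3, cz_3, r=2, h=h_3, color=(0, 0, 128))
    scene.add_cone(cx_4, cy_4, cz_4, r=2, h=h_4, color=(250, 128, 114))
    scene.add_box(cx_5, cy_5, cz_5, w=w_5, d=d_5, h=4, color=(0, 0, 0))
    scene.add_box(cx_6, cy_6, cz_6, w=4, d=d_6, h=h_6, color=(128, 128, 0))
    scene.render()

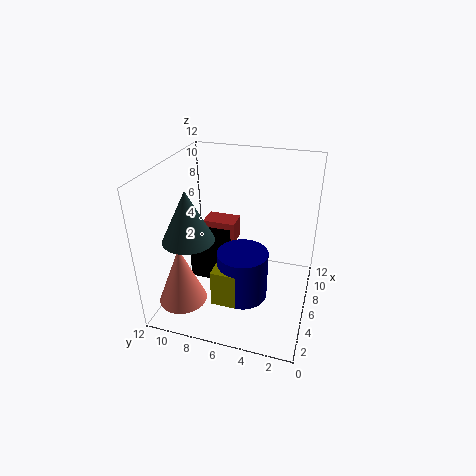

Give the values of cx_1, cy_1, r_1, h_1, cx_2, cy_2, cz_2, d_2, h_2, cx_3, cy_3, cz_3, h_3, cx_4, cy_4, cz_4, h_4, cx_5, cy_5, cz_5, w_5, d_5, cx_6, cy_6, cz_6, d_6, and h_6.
cx_1 = 3; cy_1 = 9; r_1 = 2; h_1 = 4; cx_2 = 8; cy_2 = 7; cz_2 = 4; d_2 = 3; h_2 = 2; cx_3 = 4; cy_3 = 5; cz_3 = 2; h_3 = 4; cx_4 = 3; cy_4 = 10; cz_4 = 1; h_4 = 5; cx_5 = 5; cy_5 = 7; cz_5 = 2; w_5 = 2; d_5 = 3; cx_6 = 2; cy_6 = 5; cz_6 = 2; d_6 = 2; h_6 = 3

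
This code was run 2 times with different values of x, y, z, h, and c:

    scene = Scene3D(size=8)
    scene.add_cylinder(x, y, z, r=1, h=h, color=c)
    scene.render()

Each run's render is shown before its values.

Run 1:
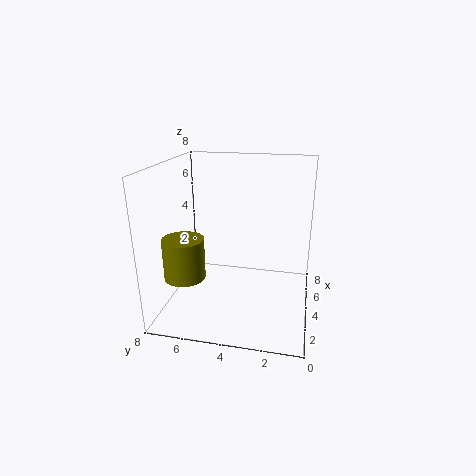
x = 1
y = 6
z = 3
h = 2
c = 'olive'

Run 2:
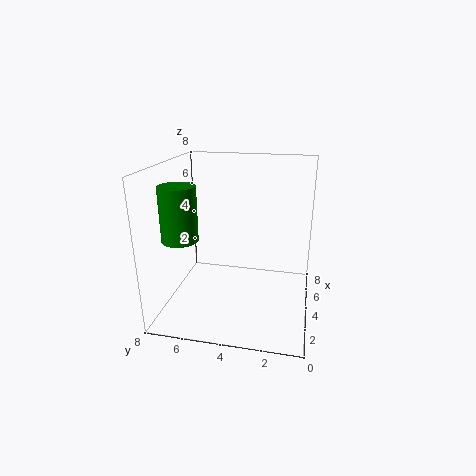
x = 3
y = 7
z = 4
h = 3
c = 'green'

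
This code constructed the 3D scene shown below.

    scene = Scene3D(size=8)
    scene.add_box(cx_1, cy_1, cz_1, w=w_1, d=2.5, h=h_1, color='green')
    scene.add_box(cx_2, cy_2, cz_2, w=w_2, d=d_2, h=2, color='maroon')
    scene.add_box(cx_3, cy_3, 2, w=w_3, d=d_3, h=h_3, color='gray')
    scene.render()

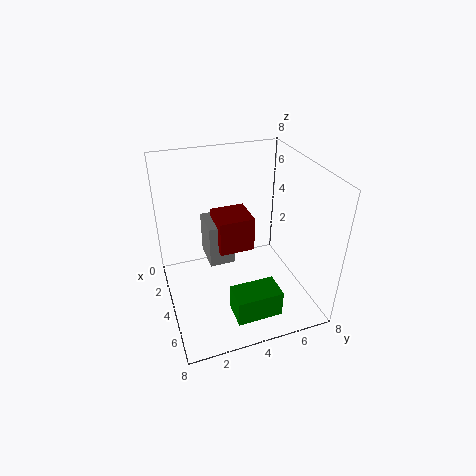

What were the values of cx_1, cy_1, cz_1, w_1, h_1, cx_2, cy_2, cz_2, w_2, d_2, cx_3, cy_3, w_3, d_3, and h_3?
cx_1 = 5.5; cy_1 = 3; cz_1 = 0.5; w_1 = 1.5; h_1 = 1.5; cx_2 = 2; cy_2 = 3; cz_2 = 3; w_2 = 2; d_2 = 2; cx_3 = 1.5; cy_3 = 2.5; w_3 = 2; d_3 = 1.5; h_3 = 2.5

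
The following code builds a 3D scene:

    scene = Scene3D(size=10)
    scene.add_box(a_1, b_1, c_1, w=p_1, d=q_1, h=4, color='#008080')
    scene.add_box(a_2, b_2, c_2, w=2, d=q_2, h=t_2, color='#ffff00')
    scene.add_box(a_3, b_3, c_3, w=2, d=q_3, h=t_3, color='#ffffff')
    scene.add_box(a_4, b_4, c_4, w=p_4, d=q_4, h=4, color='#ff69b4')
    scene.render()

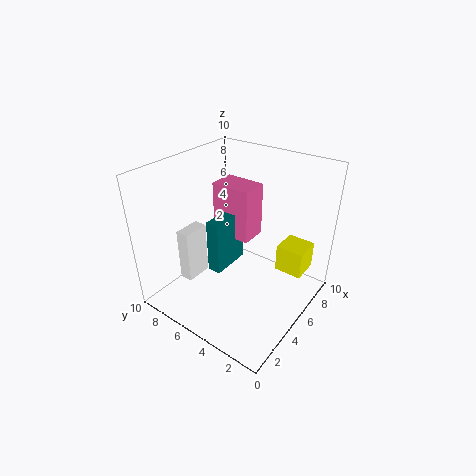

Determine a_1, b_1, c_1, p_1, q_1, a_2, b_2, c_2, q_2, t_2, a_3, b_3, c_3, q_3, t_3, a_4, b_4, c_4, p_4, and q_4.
a_1 = 4
b_1 = 6
c_1 = 2
p_1 = 3
q_1 = 1
a_2 = 7
b_2 = 1
c_2 = 2
q_2 = 2
t_2 = 2
a_3 = 3
b_3 = 8
c_3 = 1
q_3 = 1
t_3 = 4
a_4 = 6
b_4 = 5
c_4 = 4
p_4 = 2
q_4 = 3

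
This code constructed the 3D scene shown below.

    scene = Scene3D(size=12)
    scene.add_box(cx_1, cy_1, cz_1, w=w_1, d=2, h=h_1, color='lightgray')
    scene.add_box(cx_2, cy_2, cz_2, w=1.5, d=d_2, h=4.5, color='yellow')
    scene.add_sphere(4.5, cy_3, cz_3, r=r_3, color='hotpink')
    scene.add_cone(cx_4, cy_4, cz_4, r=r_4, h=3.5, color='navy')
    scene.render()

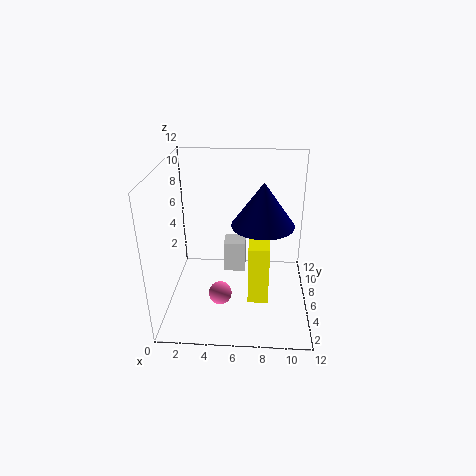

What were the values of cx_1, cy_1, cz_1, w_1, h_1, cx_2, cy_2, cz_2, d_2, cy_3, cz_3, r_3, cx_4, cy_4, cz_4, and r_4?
cx_1 = 4.5; cy_1 = 8.5; cz_1 = 1; w_1 = 2; h_1 = 3; cx_2 = 7; cy_2 = 1.5; cz_2 = 3; d_2 = 3; cy_3 = 5; cz_3 = 1; r_3 = 1; cx_4 = 8; cy_4 = 5.5; cz_4 = 7.5; r_4 = 2.5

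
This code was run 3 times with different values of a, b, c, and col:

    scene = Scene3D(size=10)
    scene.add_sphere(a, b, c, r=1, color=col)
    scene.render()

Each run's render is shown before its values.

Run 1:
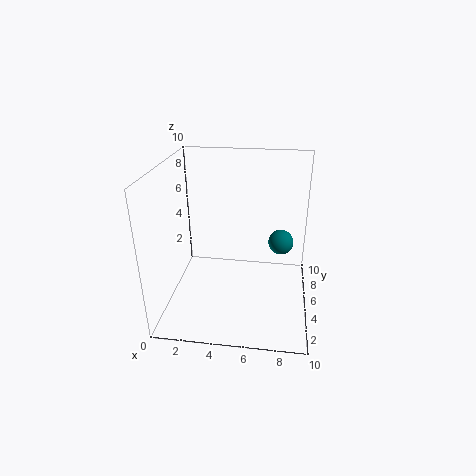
a = 8
b = 8.5
c = 3
col = 'teal'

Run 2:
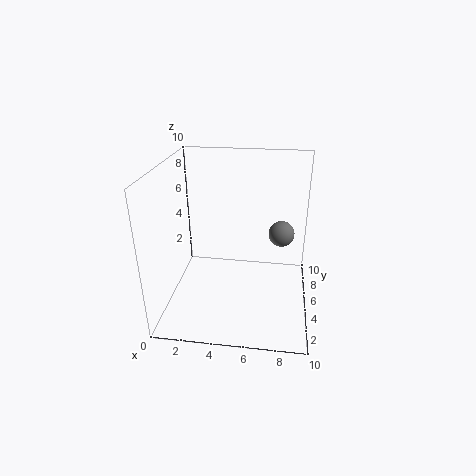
a = 8
b = 8
c = 4
col = 'gray'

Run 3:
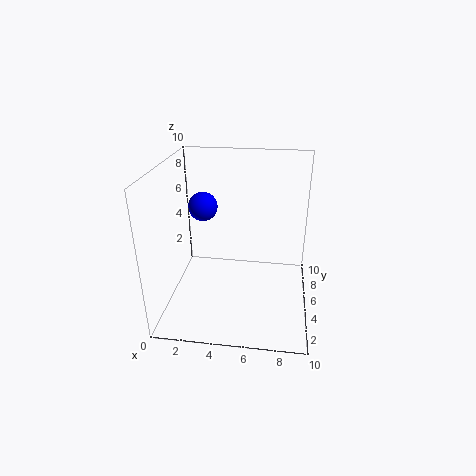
a = 2.5
b = 5.5
c = 7
col = 'blue'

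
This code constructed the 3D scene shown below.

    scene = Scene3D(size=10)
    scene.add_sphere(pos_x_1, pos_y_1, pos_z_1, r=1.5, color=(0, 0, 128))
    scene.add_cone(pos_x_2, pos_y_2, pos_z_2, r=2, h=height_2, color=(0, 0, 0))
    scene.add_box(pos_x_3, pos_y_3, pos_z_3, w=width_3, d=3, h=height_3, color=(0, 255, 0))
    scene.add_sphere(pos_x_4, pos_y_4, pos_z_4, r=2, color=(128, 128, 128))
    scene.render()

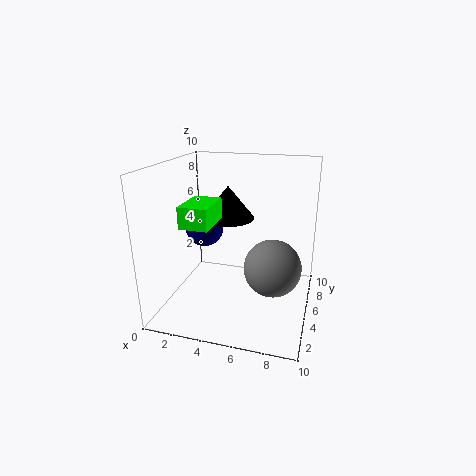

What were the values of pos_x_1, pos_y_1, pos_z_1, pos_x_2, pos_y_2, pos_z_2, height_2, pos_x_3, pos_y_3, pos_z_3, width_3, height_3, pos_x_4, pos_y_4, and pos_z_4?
pos_x_1 = 1.5, pos_y_1 = 7.5, pos_z_1 = 4.5, pos_x_2 = 3.5, pos_y_2 = 7.5, pos_z_2 = 5.5, height_2 = 2.5, pos_x_3 = 1.5, pos_y_3 = 3, pos_z_3 = 6, width_3 = 2, height_3 = 1.5, pos_x_4 = 7.5, pos_y_4 = 5, pos_z_4 = 3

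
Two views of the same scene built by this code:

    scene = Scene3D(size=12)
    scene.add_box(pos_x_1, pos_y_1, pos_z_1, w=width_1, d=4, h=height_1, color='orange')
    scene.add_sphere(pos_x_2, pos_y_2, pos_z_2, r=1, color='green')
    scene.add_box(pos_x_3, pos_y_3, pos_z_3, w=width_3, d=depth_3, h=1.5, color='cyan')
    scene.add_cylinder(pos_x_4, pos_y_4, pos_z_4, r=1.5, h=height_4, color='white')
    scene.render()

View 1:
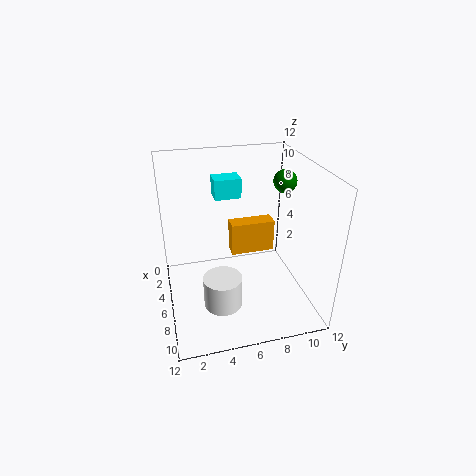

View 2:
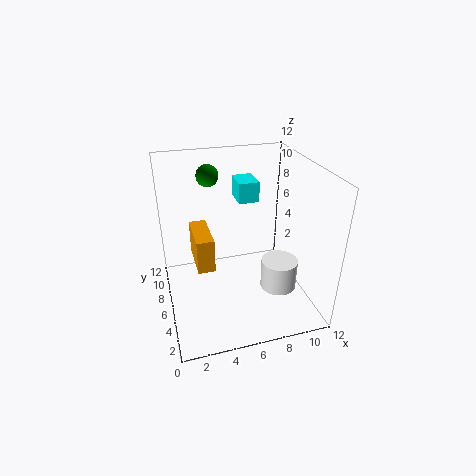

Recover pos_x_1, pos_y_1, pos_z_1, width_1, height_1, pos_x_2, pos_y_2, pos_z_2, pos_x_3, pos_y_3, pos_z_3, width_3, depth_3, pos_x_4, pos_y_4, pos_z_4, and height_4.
pos_x_1 = 2.5; pos_y_1 = 6; pos_z_1 = 3; width_1 = 1.5; height_1 = 3; pos_x_2 = 4.5; pos_y_2 = 10.5; pos_z_2 = 10; pos_x_3 = 5.5; pos_y_3 = 4; pos_z_3 = 10; width_3 = 1.5; depth_3 = 2; pos_x_4 = 9; pos_y_4 = 4; pos_z_4 = 2; height_4 = 2.5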